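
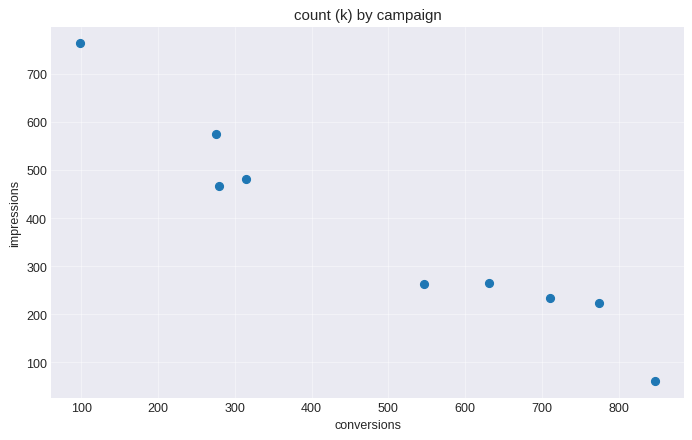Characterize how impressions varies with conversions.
negative, strong

Points are negatively correlated; strong (|r| ≈ 1.0).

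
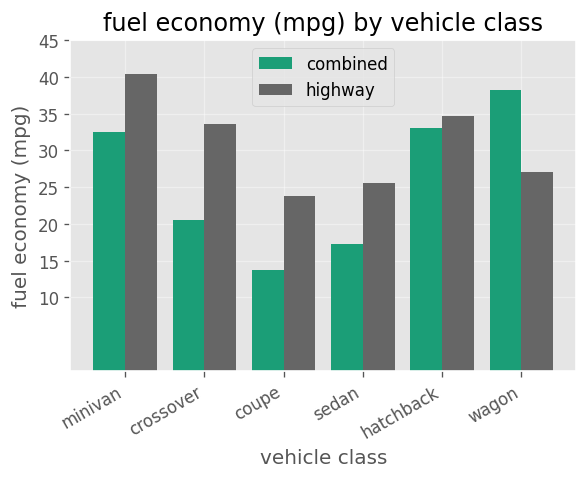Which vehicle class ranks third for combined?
minivan

Top 4 for combined: wagon ≈ 40, hatchback ≈ 35, minivan ≈ 30, crossover ≈ 20.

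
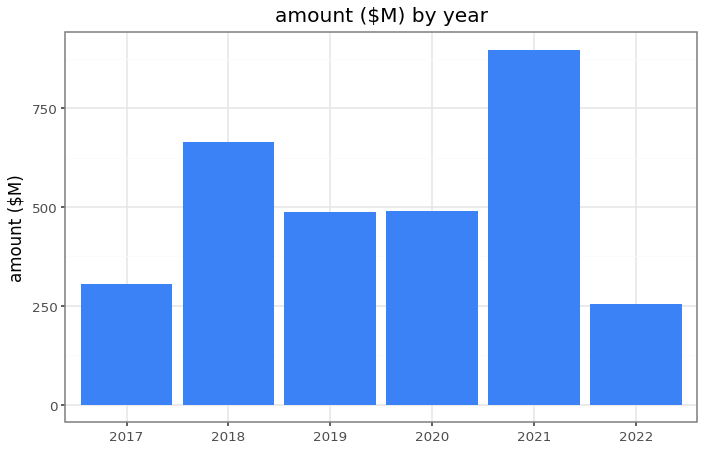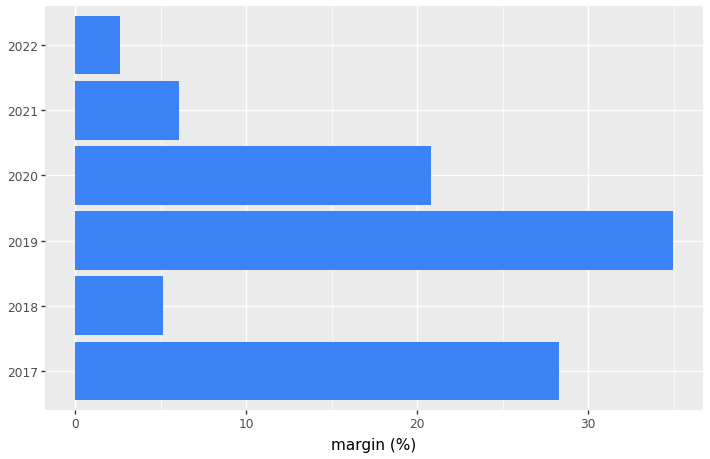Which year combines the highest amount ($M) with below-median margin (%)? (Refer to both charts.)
2021

Chart 2 median margin (%) ≈ 15; below-median years: 2018, 2021, 2022. Among those, 2021 has the highest amount ($M) (≈ 900).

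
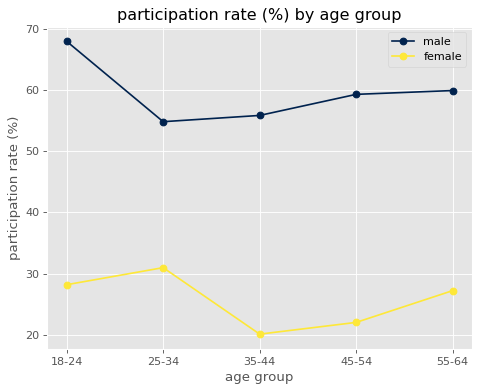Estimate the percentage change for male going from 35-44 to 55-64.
35-44 ≈ 55, 55-64 ≈ 60; (60 − 55) / 55 ≈ +9.1%.

≈ +9.1%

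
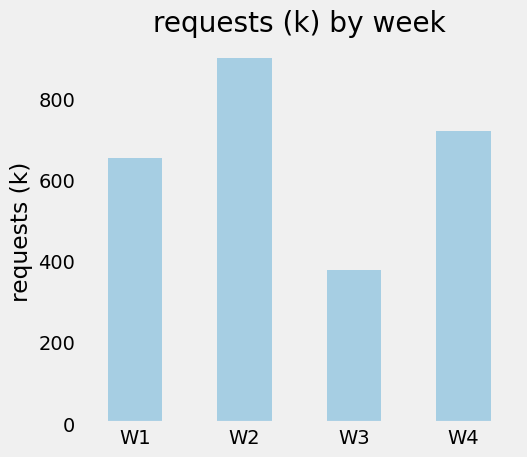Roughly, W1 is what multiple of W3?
W1 ≈ 700, W3 ≈ 400; 700/400 ≈ 1.75.

≈ 1.75×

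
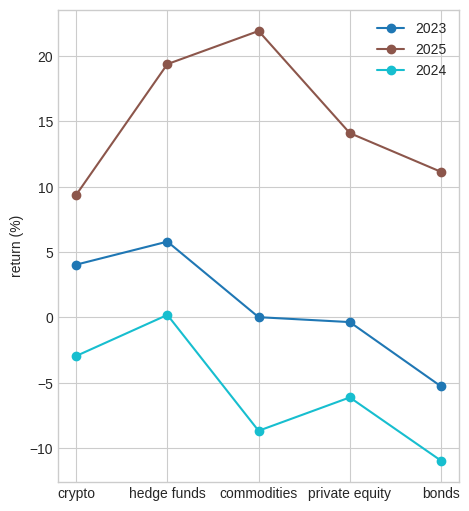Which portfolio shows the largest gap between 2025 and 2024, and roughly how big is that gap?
commodities, ≈ 30 %

commodities: 2025 ≈ 20, 2024 ≈ -10 → gap ≈ 30. Next-largest (bonds) is only ≈ 20.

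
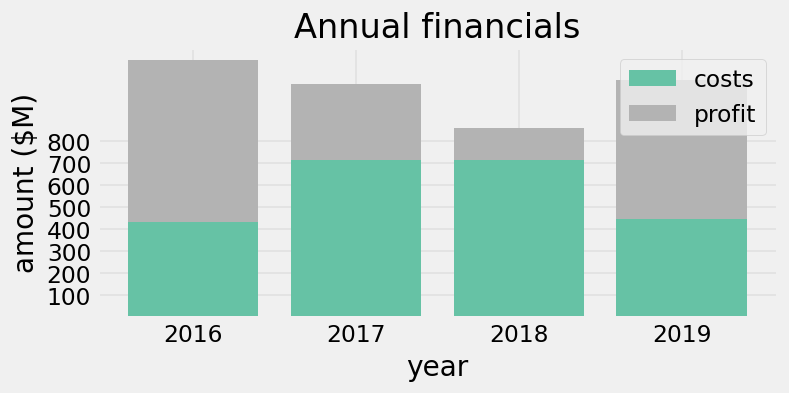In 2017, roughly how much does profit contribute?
profit top ≈ 1100, bottom ≈ 700; segment ≈ 400.

≈ 400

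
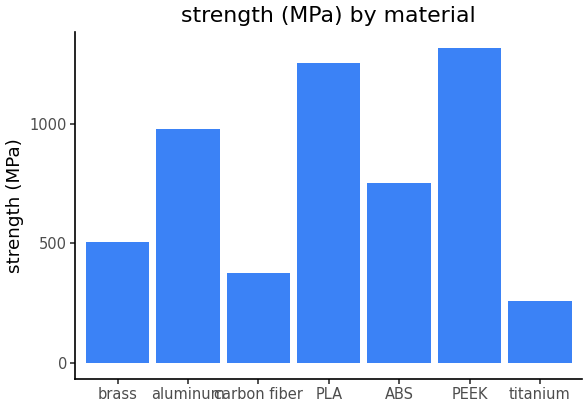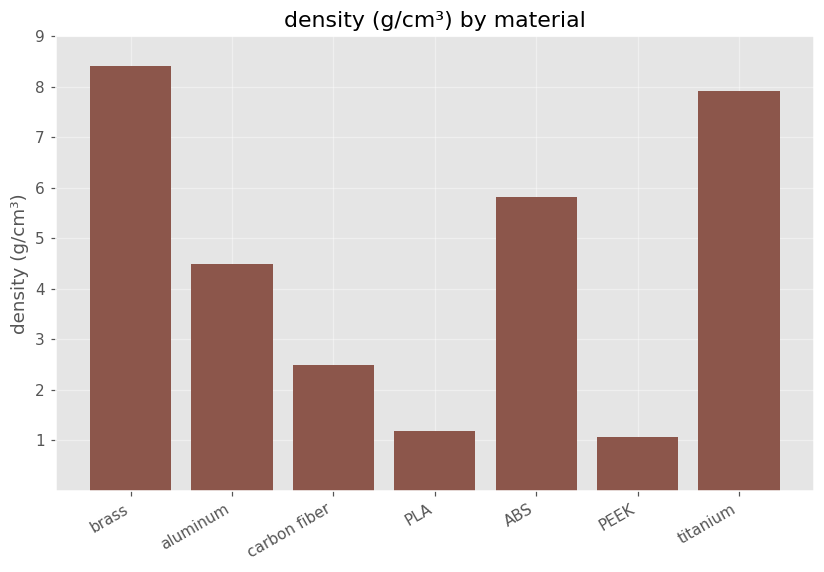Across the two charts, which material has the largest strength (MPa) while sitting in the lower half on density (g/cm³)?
Chart 2 median density (g/cm³) ≈ 4; below-median materials: carbon fiber, PLA, PEEK. Among those, PEEK has the highest strength (MPa) (≈ 1400).

PEEK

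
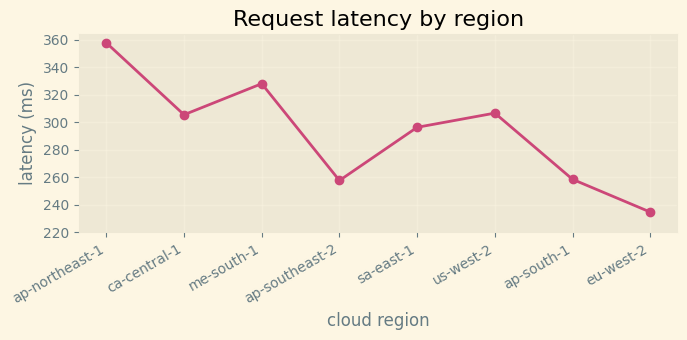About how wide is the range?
≈ 120

Max ap-northeast-1 ≈ 360, min eu-west-2 ≈ 240; range ≈ 120.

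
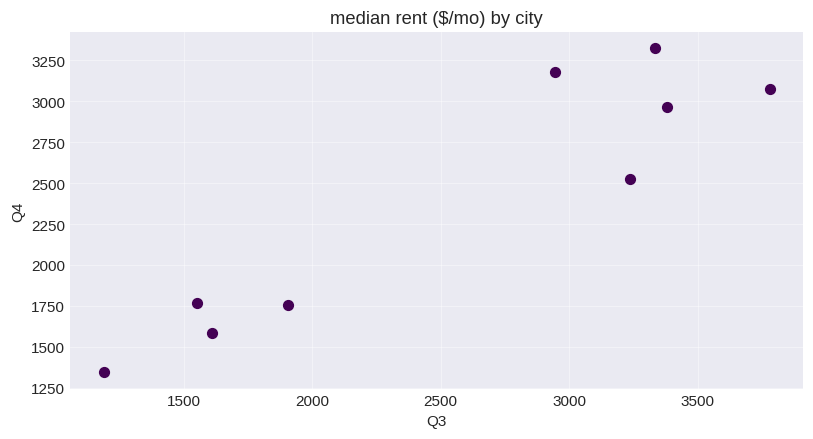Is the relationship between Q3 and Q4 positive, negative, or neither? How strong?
positive, strong

Points are positively correlated; strong (|r| ≈ 0.9).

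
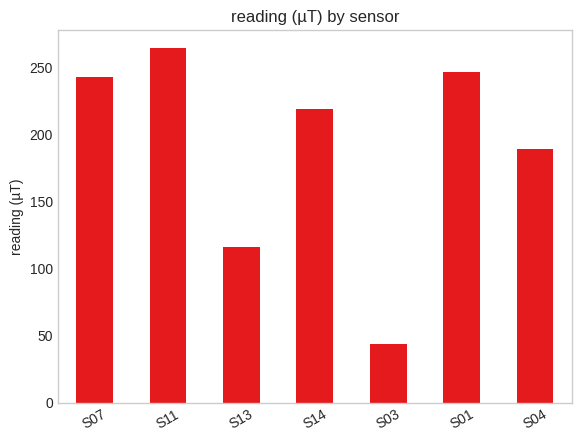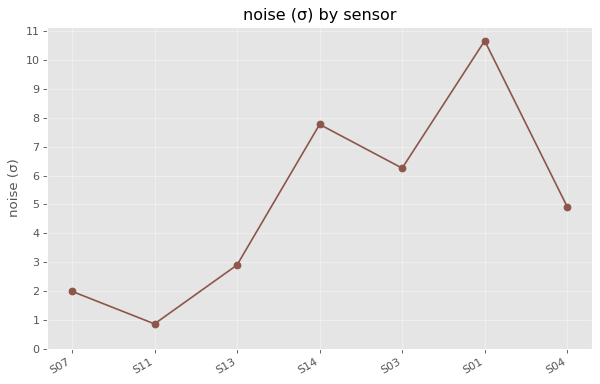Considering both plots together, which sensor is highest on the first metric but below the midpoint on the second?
Chart 2 median noise (σ) ≈ 5; below-median sensors: S07, S11, S13. Among those, S11 has the highest reading (µT) (≈ 275).

S11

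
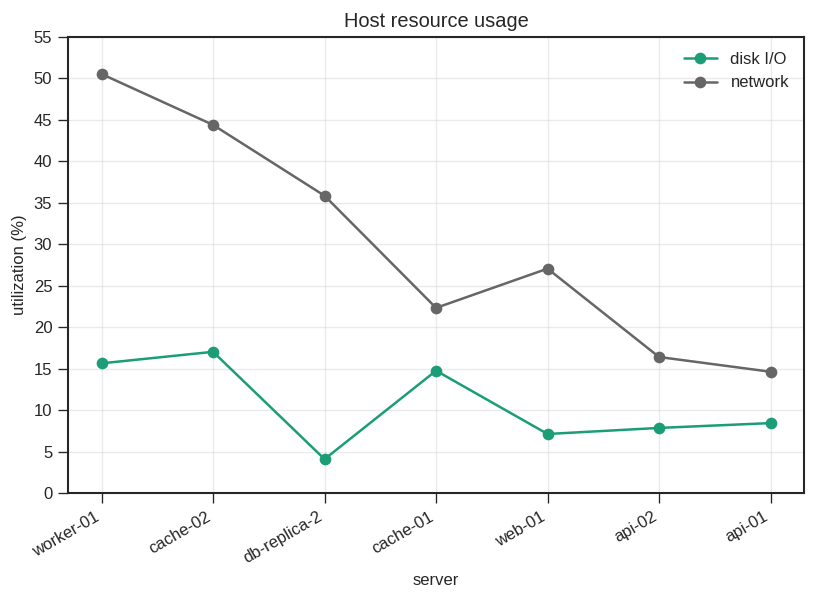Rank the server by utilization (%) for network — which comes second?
cache-02

Top 3 for network: worker-01 ≈ 50, cache-02 ≈ 45, db-replica-2 ≈ 35.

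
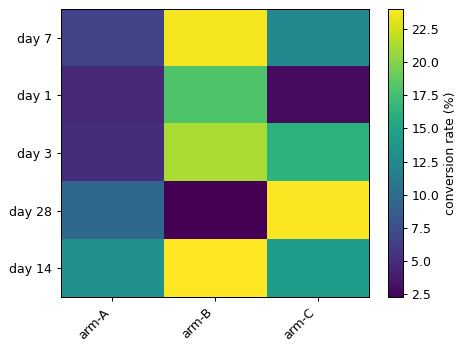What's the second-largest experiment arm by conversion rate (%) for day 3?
Top 3 for day 3: arm-B ≈ 22, arm-C ≈ 16, arm-A ≈ 4.

arm-C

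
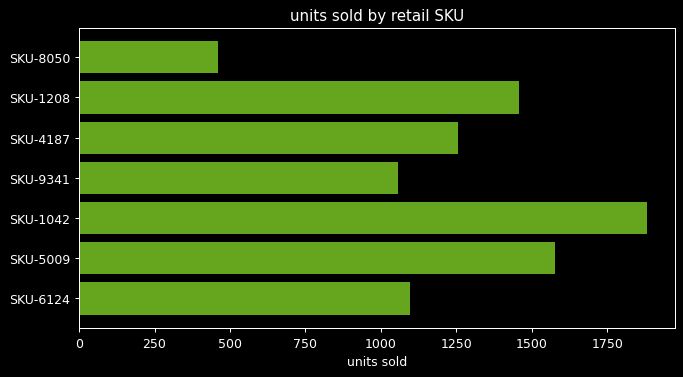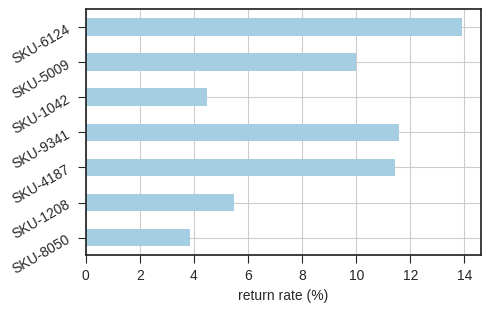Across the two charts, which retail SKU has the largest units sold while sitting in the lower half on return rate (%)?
SKU-1042

Chart 2 median return rate (%) ≈ 10; below-median retail SKUs: SKU-8050, SKU-1208, SKU-1042. Among those, SKU-1042 has the highest units sold (≈ 1800).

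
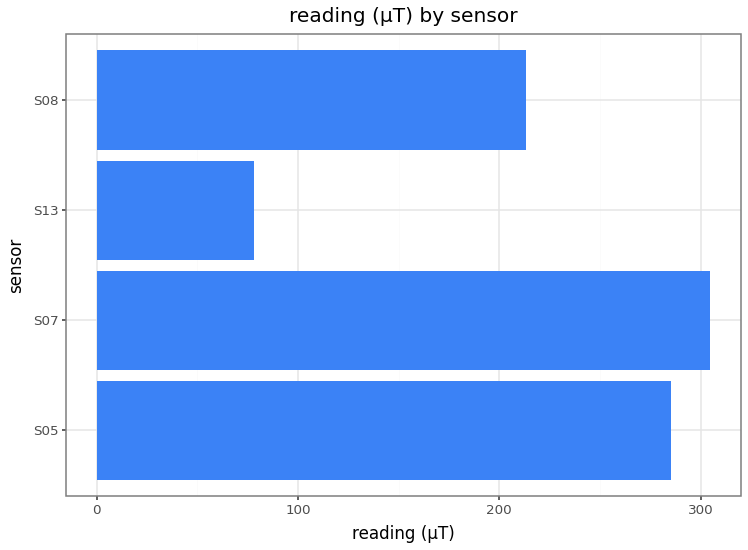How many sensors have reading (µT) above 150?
3

Above 150: S05, S07, S08.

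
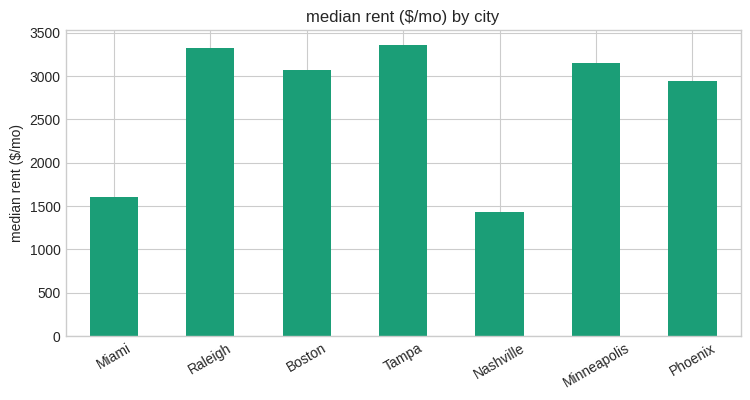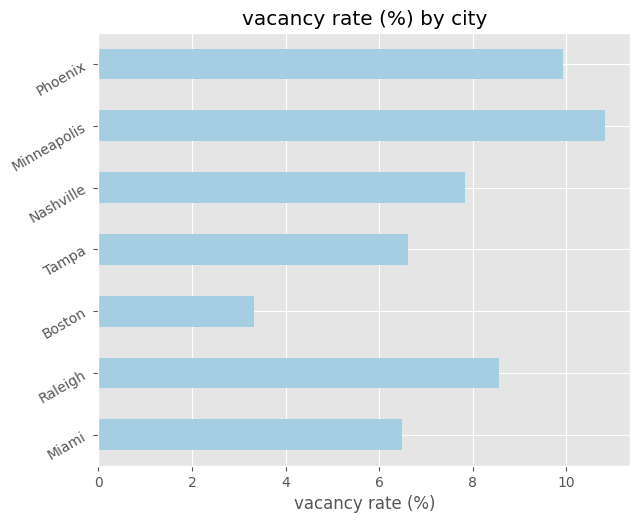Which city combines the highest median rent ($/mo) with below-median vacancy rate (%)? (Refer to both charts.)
Chart 2 median vacancy rate (%) ≈ 8; below-median cities: Miami, Boston, Tampa. Among those, Tampa has the highest median rent ($/mo) (≈ 3500).

Tampa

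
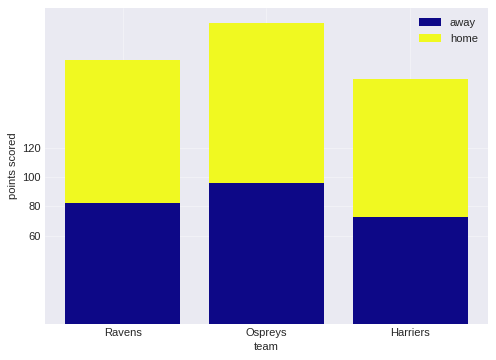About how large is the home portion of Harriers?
home top ≈ 160, bottom ≈ 80; segment ≈ 80.

≈ 80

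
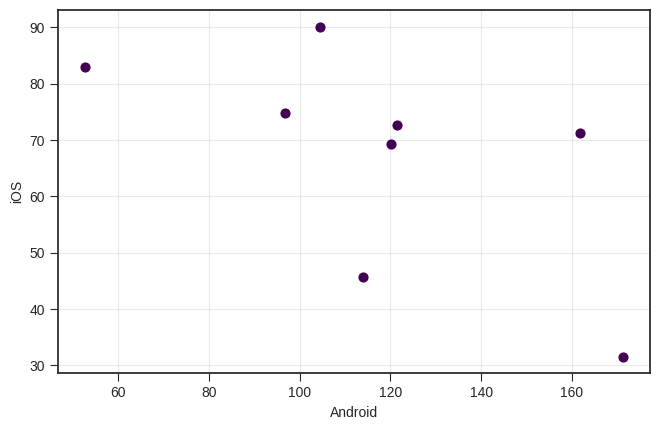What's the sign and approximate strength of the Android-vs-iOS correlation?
Points are negatively correlated; moderate (|r| ≈ 0.6).

negative, moderate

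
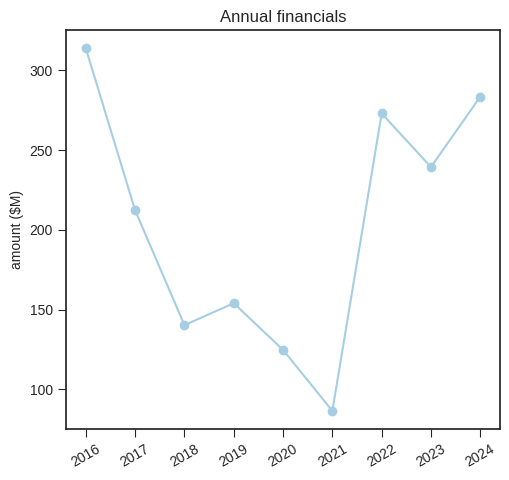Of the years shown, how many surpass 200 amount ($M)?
Above 200: 2016, 2017, 2022, 2023, 2024.

5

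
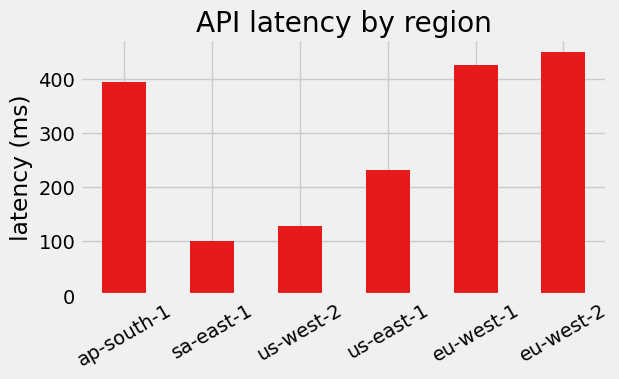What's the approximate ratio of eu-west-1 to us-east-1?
≈ 1.8×

eu-west-1 ≈ 450, us-east-1 ≈ 250; 450/250 ≈ 1.8.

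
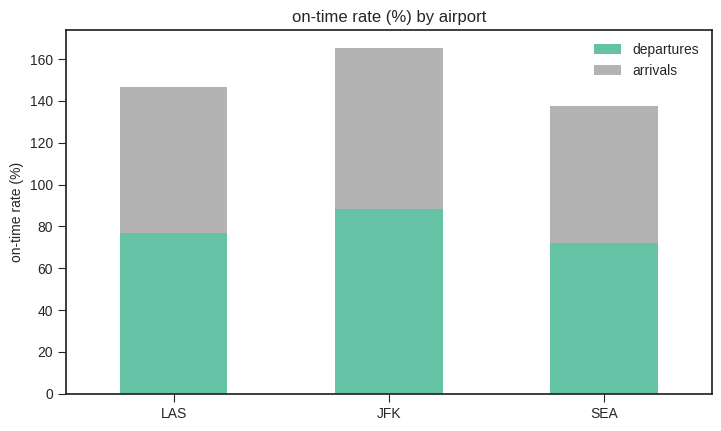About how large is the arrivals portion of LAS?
≈ 60

arrivals top ≈ 140, bottom ≈ 80; segment ≈ 60.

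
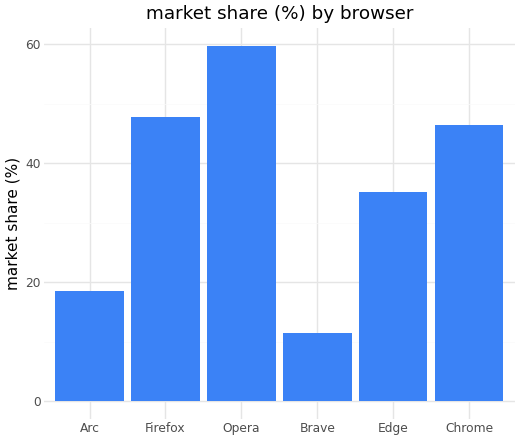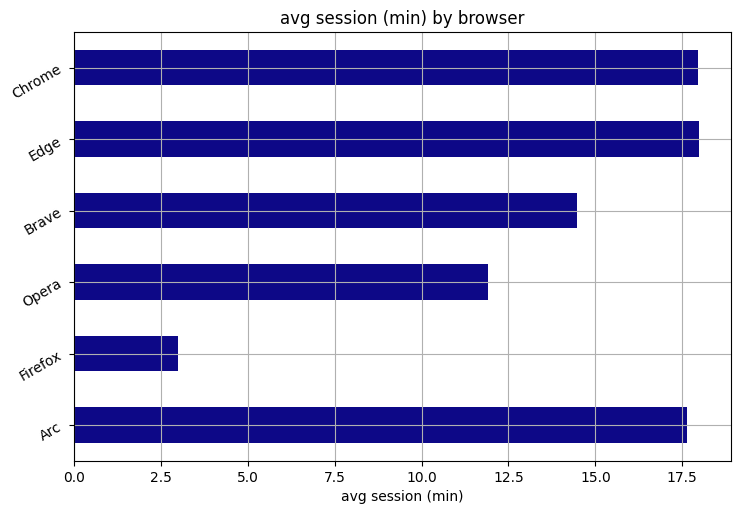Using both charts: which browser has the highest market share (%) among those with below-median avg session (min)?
Opera

Chart 2 median avg session (min) ≈ 16; below-median browsers: Firefox, Opera, Brave. Among those, Opera has the highest market share (%) (≈ 60).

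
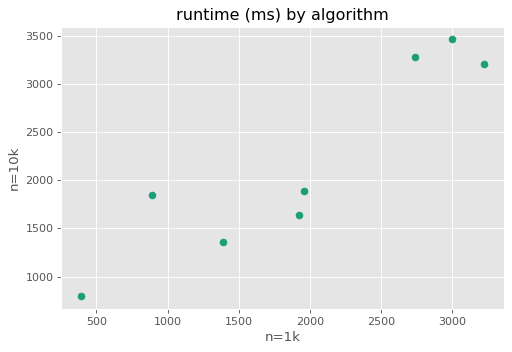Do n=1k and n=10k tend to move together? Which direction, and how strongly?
Points are positively correlated; strong (|r| ≈ 0.9).

positive, strong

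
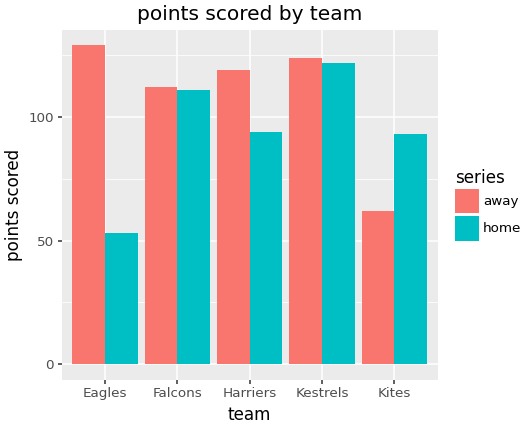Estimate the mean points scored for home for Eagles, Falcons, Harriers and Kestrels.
≈ 100

(60 + 120 + 100 + 120) / 4 ≈ 100.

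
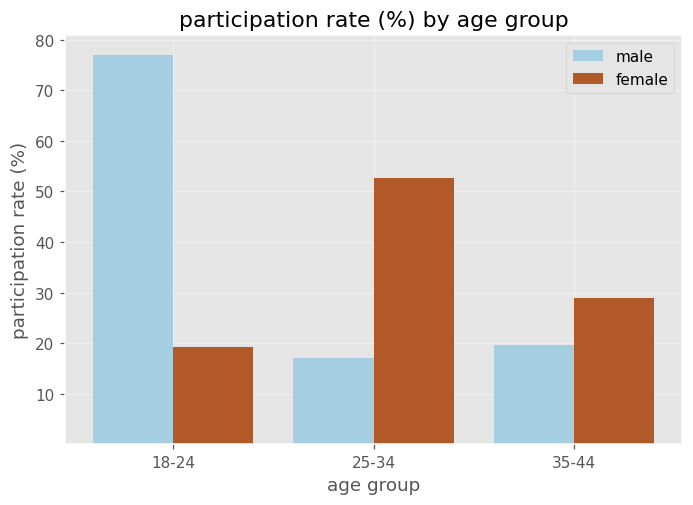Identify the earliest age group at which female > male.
25-34

18-24: female ≈ 20 vs male ≈ 80 (not yet); 25-34: female ≈ 50 vs male ≈ 20 (first crossover).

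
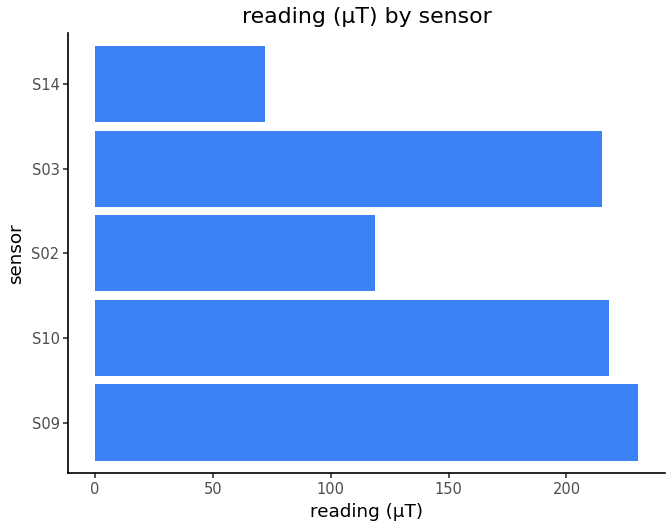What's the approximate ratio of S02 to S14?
S02 ≈ 120, S14 ≈ 80; 120/80 ≈ 1.5.

≈ 1.5×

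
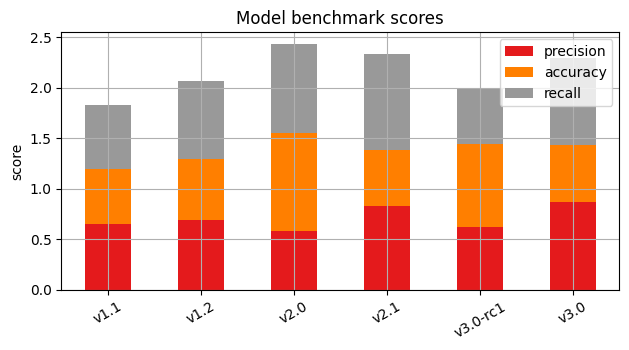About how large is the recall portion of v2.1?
≈ 1.0

recall top ≈ 2.5, bottom ≈ 1.5; segment ≈ 1.0.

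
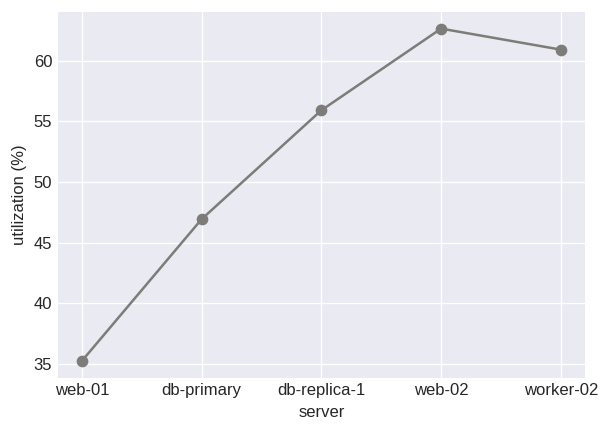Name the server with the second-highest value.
worker-02

Top 3: web-02 ≈ 65, worker-02 ≈ 60, db-replica-1 ≈ 55.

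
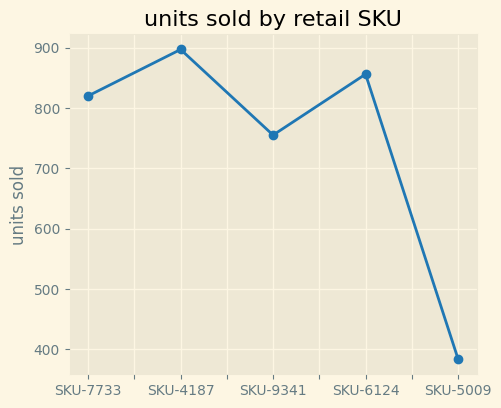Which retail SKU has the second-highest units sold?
SKU-6124

Top 3: SKU-4187 ≈ 900, SKU-6124 ≈ 850, SKU-7733 ≈ 800.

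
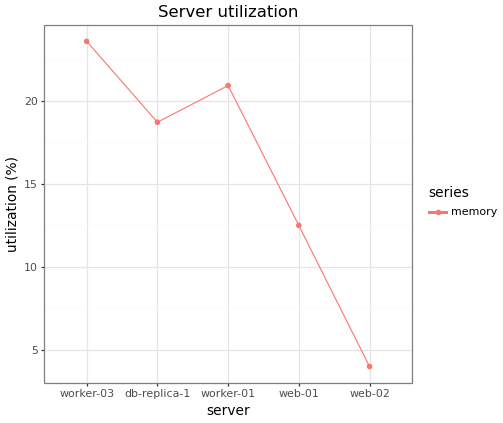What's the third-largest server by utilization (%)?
Top 4: worker-03 ≈ 24, worker-01 ≈ 20, db-replica-1 ≈ 18, web-01 ≈ 12.

db-replica-1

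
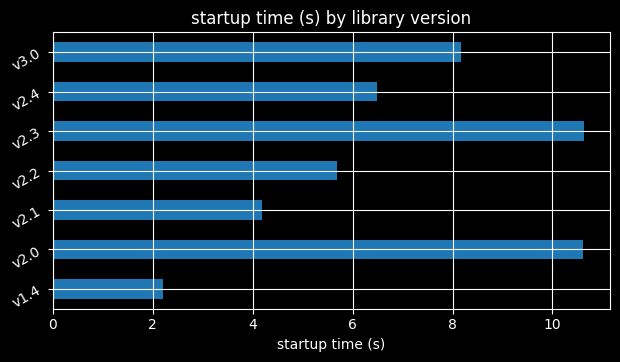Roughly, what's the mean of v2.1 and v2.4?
≈ 5

(4 + 6) / 2 ≈ 5.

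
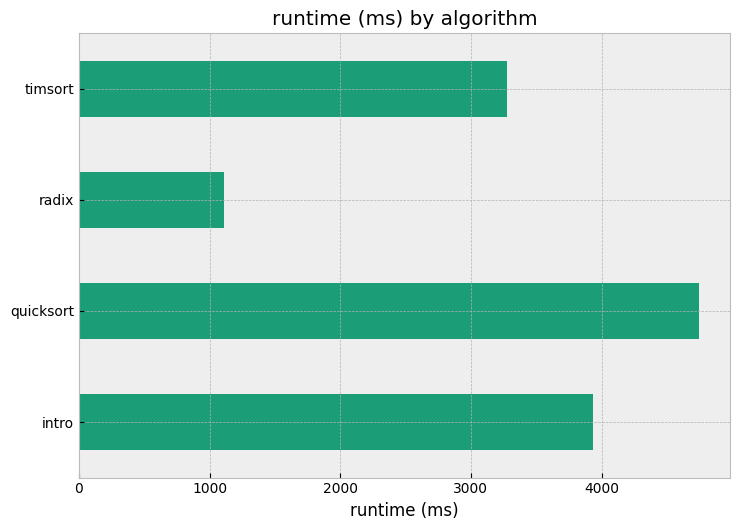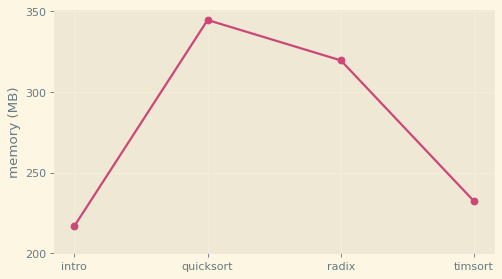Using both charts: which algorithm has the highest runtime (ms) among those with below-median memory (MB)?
intro

Chart 2 median memory (MB) ≈ 300; below-median algorithms: intro, timsort. Among those, intro has the highest runtime (ms) (≈ 4000).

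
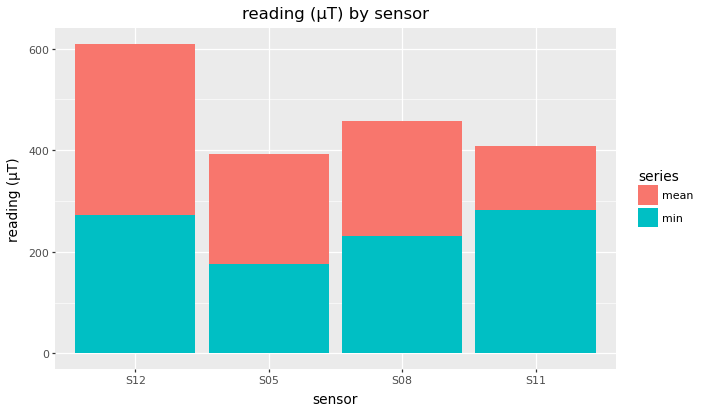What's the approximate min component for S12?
≈ 300

min top ≈ 300, bottom ≈ 0; segment ≈ 300.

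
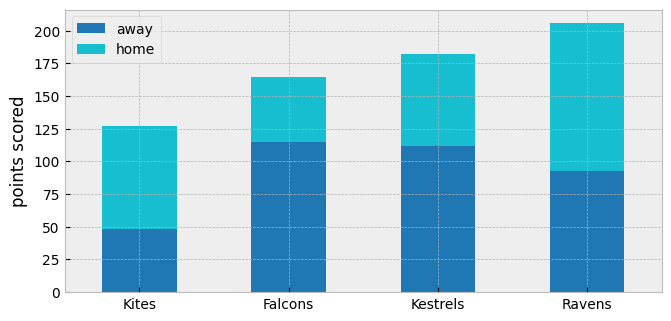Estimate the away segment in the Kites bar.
≈ 40

away top ≈ 40, bottom ≈ 0; segment ≈ 40.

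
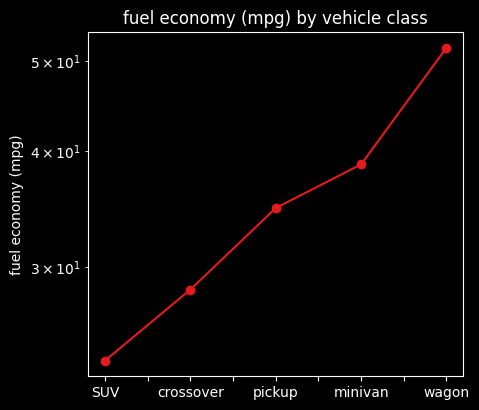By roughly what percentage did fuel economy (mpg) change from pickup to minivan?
pickup ≈ 35, minivan ≈ 40; (40 − 35) / 35 ≈ +14.3%.

≈ +14.3%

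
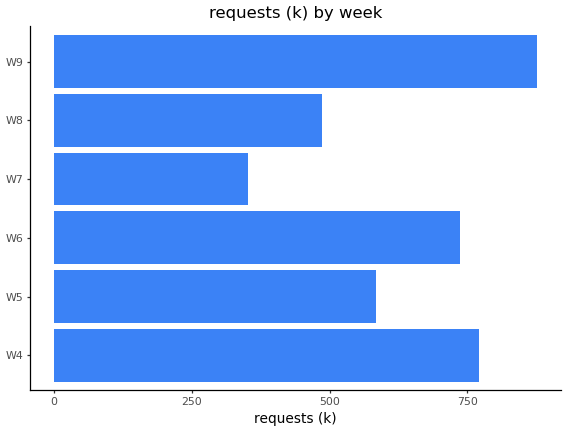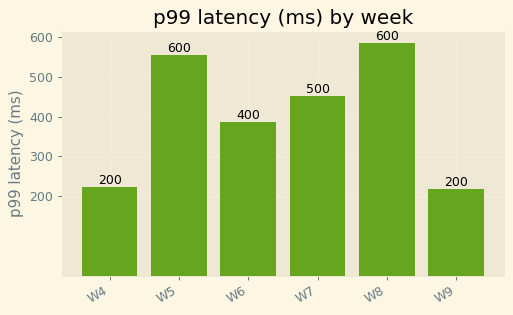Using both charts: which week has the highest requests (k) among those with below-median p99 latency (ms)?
Chart 2 median p99 latency (ms) ≈ 400; below-median weeks: W4, W6, W9. Among those, W9 has the highest requests (k) (≈ 900).

W9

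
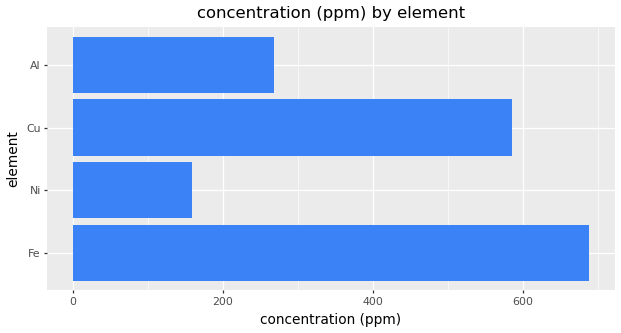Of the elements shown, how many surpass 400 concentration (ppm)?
Above 400: Fe, Cu.

2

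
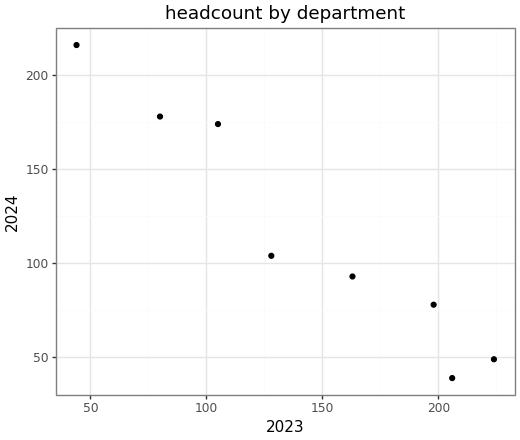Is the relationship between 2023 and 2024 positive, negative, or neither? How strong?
negative, strong

Points are negatively correlated; strong (|r| ≈ 1.0).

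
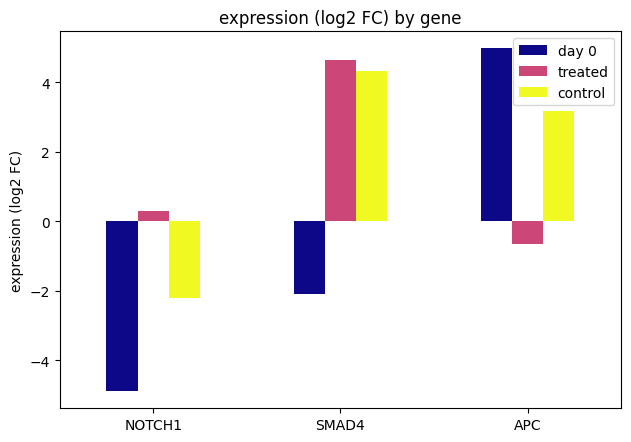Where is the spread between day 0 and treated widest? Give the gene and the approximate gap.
SMAD4: day 0 ≈ -2, treated ≈ 5 → gap ≈ 7. Next-largest (APC) is only ≈ 6.

SMAD4, ≈ 7 log2 FC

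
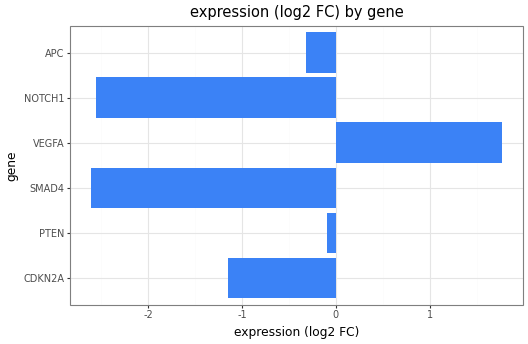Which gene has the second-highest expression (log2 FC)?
PTEN

Top 3: VEGFA ≈ 2.0, PTEN ≈ 0.0, APC ≈ -0.5.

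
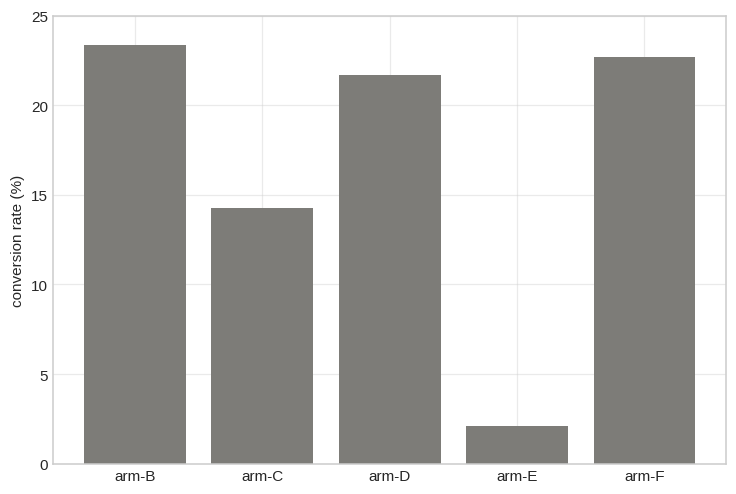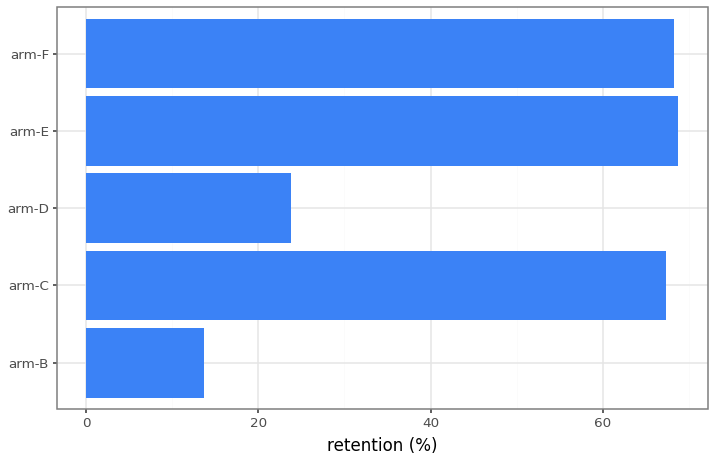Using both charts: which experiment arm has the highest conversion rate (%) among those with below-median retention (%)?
Chart 2 median retention (%) ≈ 70; below-median experiment arms: arm-B, arm-D. Among those, arm-B has the highest conversion rate (%) (≈ 25).

arm-B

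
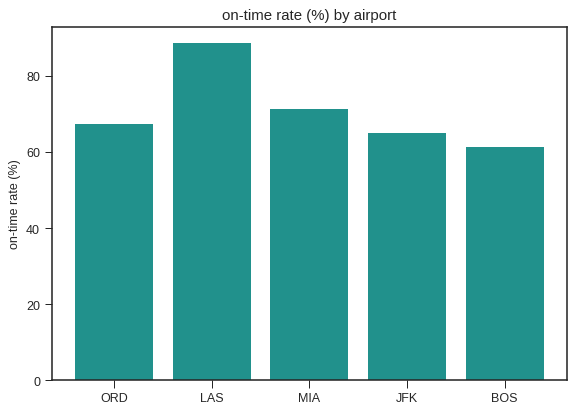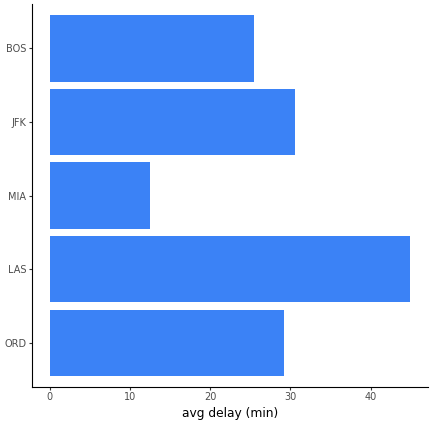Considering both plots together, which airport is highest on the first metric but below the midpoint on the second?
Chart 2 median avg delay (min) ≈ 30; below-median airports: MIA, BOS. Among those, MIA has the highest on-time rate (%) (≈ 70).

MIA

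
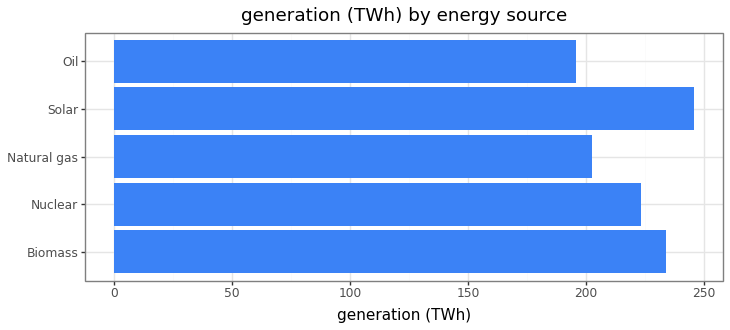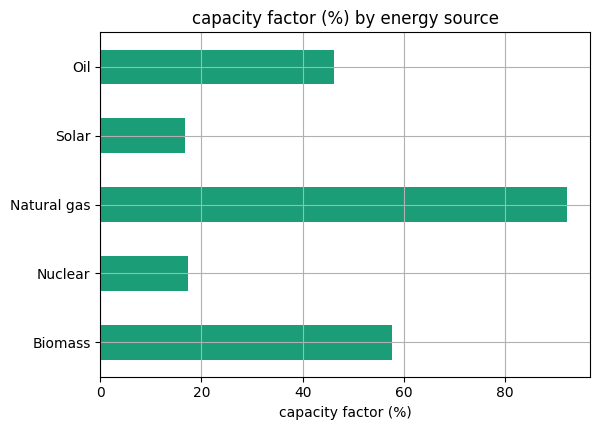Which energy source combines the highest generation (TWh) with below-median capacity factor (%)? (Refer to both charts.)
Solar

Chart 2 median capacity factor (%) ≈ 50; below-median energy sources: Nuclear, Solar. Among those, Solar has the highest generation (TWh) (≈ 250).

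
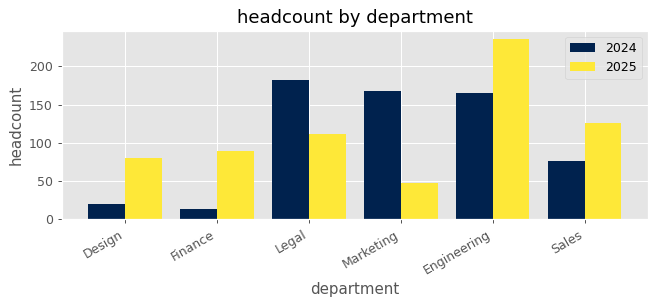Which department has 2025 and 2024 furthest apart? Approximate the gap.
Marketing, ≈ 120

Marketing: 2025 ≈ 40, 2024 ≈ 160 → gap ≈ 120. Next-largest (Finance) is only ≈ 60.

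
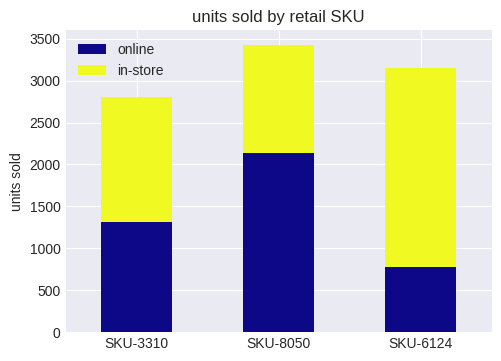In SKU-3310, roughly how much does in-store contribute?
in-store top ≈ 3000, bottom ≈ 1500; segment ≈ 1500.

≈ 1500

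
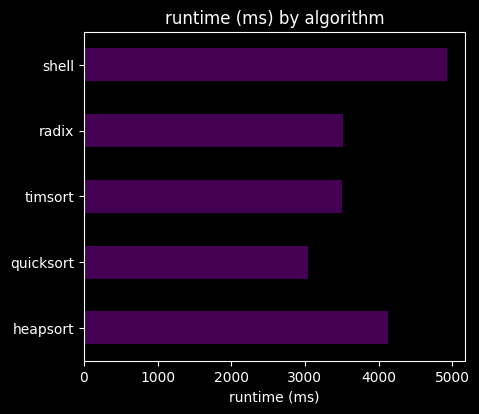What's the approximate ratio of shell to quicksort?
≈ 1.67×

shell ≈ 5000, quicksort ≈ 3000; 5000/3000 ≈ 1.67.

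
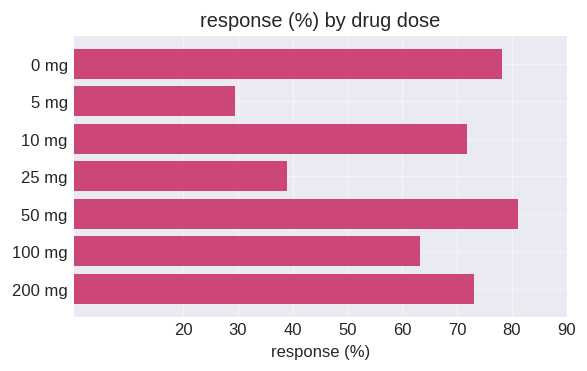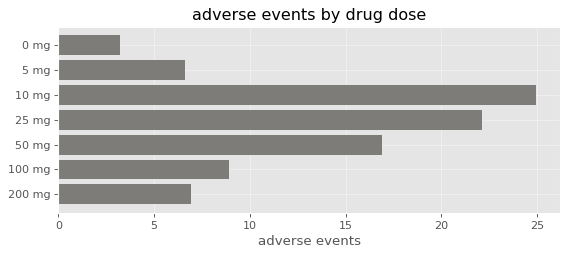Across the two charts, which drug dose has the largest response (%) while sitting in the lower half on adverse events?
0 mg

Chart 2 median adverse events ≈ 10; below-median drug doses: 0 mg, 5 mg, 200 mg. Among those, 0 mg has the highest response (%) (≈ 80).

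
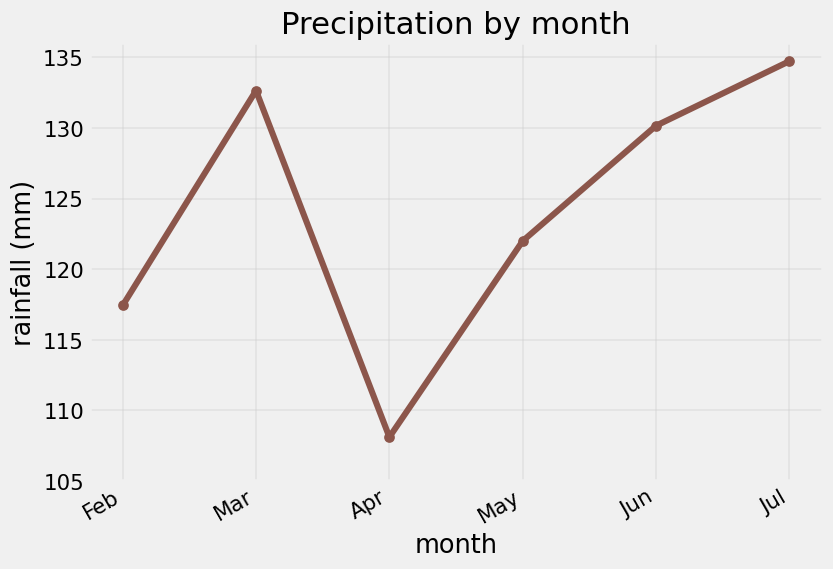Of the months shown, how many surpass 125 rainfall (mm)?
Above 125: Mar, Jun, Jul.

3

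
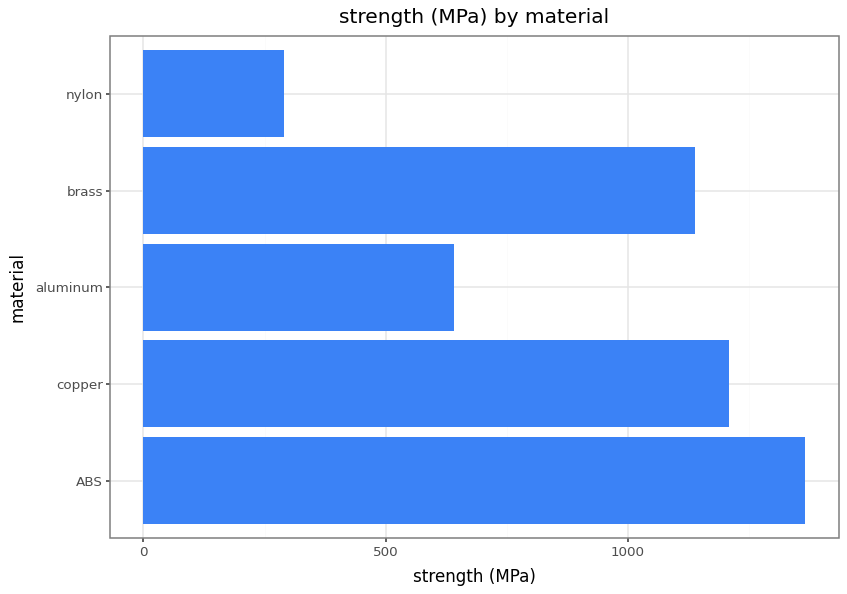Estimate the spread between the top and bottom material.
Max ABS ≈ 1400, min nylon ≈ 200; range ≈ 1200.

≈ 1200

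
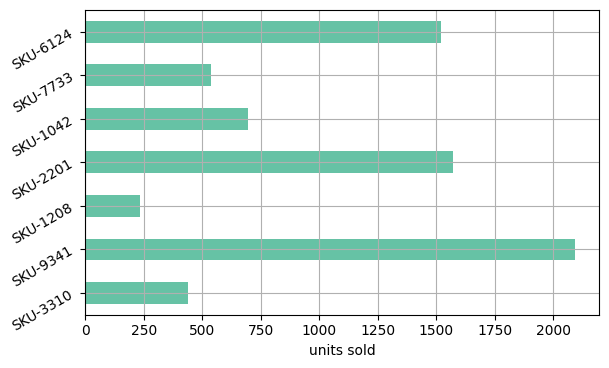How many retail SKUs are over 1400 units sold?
Above 1400: SKU-9341, SKU-2201, SKU-6124.

3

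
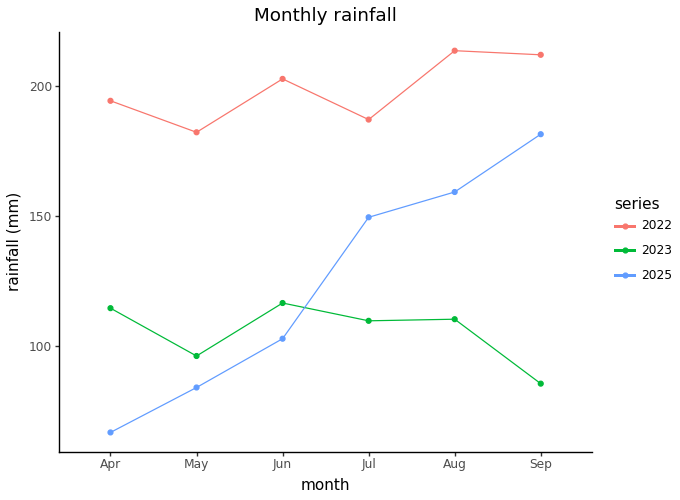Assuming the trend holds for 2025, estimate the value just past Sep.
≈ 200

Last three: 140, 160, 180 → slope ≈ 20/step → next ≈ 200.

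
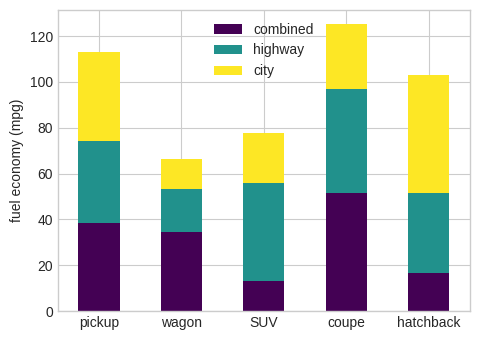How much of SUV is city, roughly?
≈ 20

city top ≈ 80, bottom ≈ 60; segment ≈ 20.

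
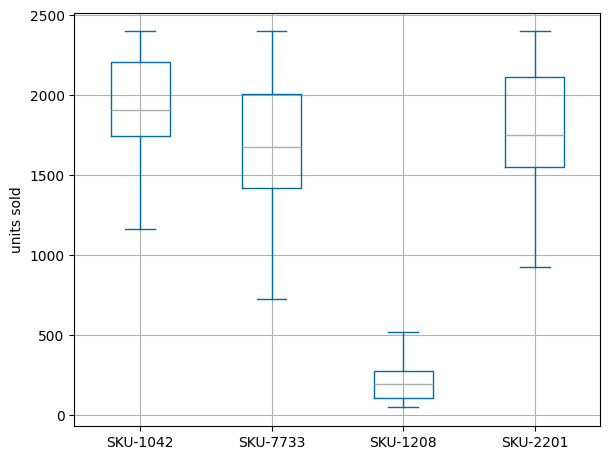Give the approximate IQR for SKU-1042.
≈ 400

Q3 ≈ 2200, Q1 ≈ 1800; IQR ≈ 400.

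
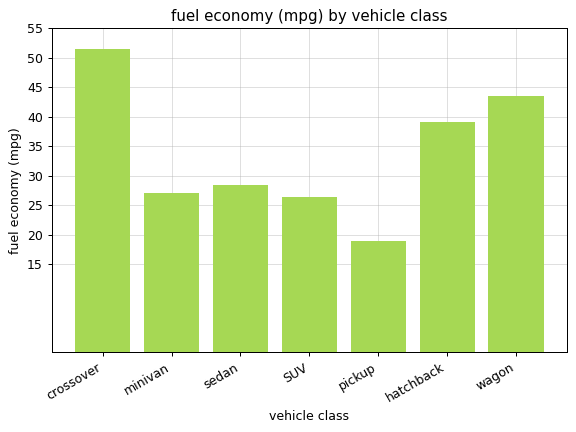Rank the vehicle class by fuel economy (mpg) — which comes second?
wagon

Top 3: crossover ≈ 50, wagon ≈ 45, hatchback ≈ 40.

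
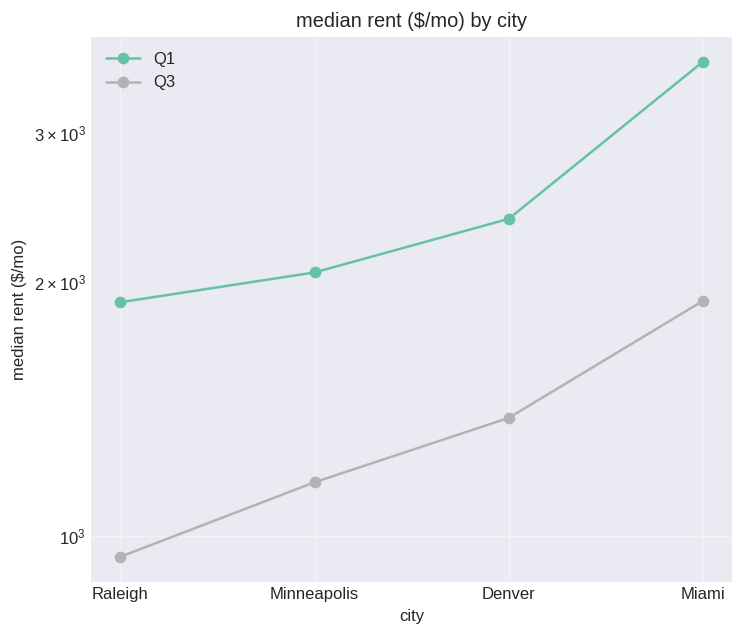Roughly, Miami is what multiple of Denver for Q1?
≈ 1.4×

Miami ≈ 3500, Denver ≈ 2500; 3500/2500 ≈ 1.4.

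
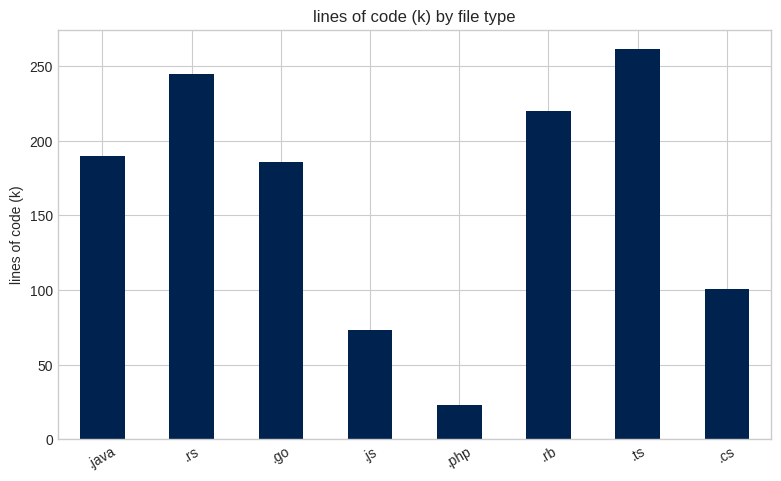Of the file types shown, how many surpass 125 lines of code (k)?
5

Above 125: .java, .rs, .go, .rb, .ts.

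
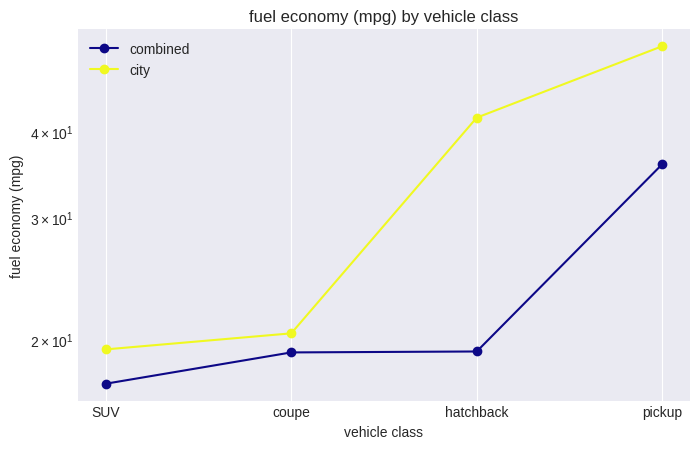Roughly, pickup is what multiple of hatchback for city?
pickup ≈ 55, hatchback ≈ 40; 55/40 ≈ 1.38.

≈ 1.38×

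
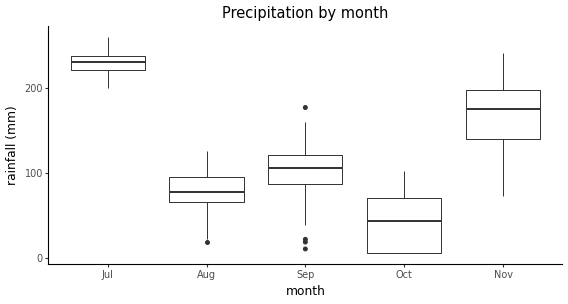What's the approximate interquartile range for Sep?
≈ 40

Q3 ≈ 120, Q1 ≈ 80; IQR ≈ 40.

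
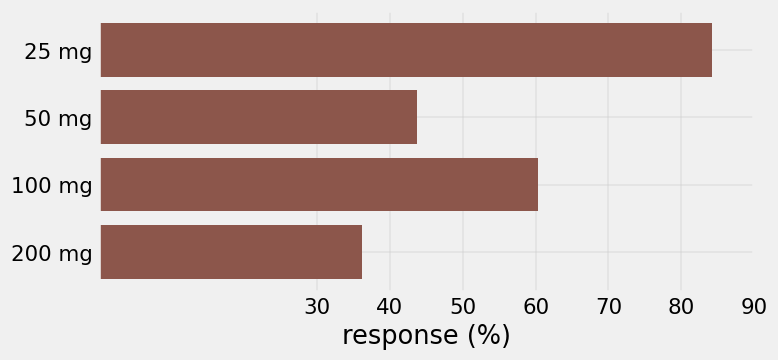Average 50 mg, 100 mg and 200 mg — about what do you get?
≈ 47

(40 + 60 + 40) / 3 ≈ 47.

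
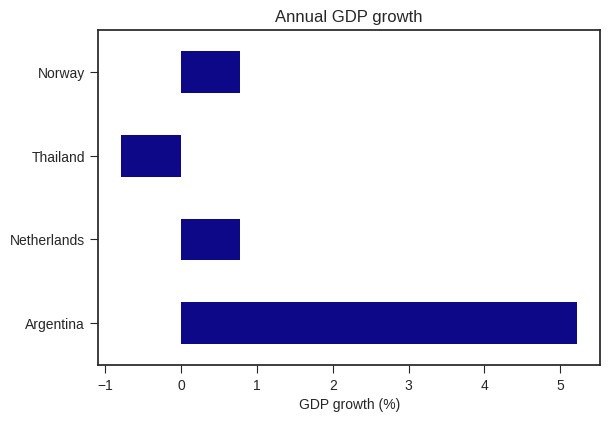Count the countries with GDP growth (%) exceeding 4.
1

Above 4: Argentina.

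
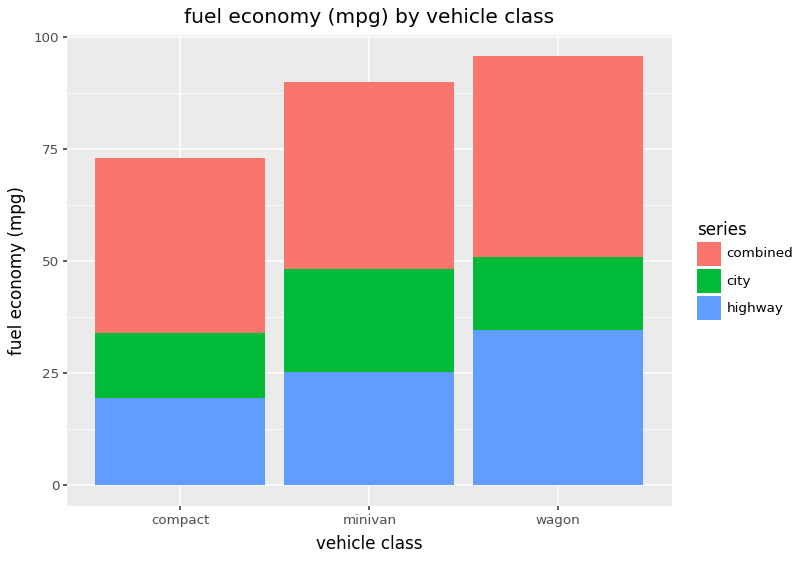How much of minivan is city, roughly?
city top ≈ 50, bottom ≈ 30; segment ≈ 20.

≈ 20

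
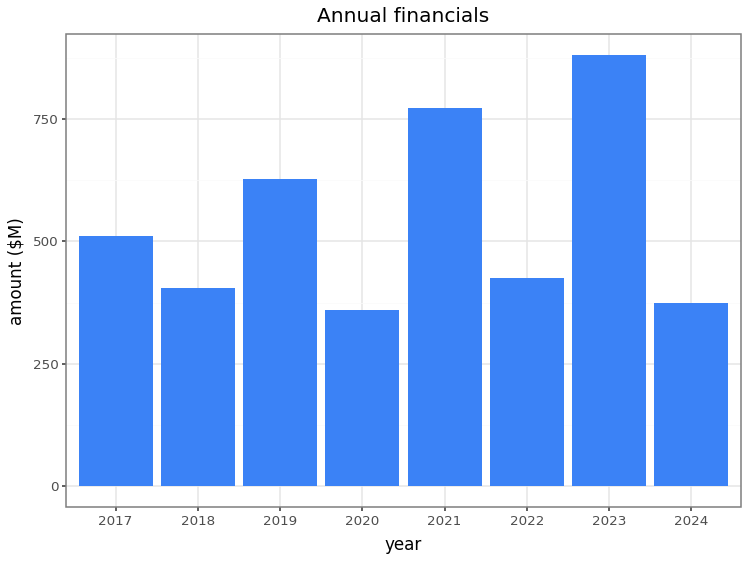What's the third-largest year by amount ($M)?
2019

Top 4: 2023 ≈ 900, 2021 ≈ 800, 2019 ≈ 600, 2017 ≈ 500.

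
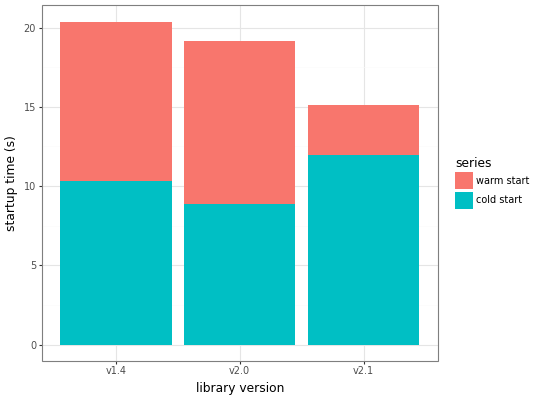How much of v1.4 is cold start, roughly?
≈ 10

cold start top ≈ 10, bottom ≈ 0; segment ≈ 10.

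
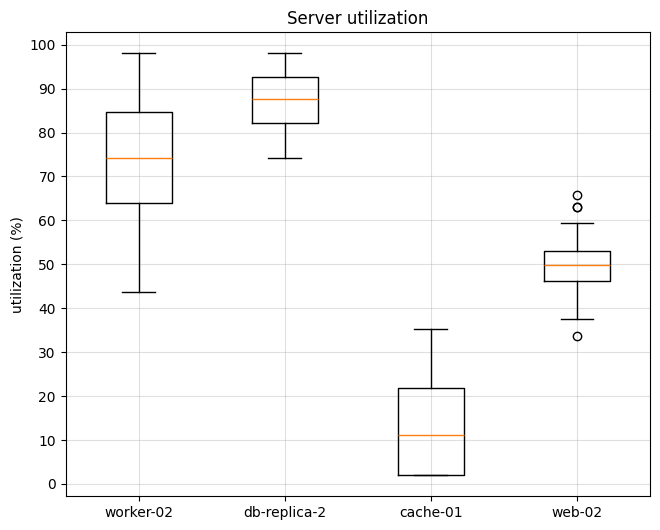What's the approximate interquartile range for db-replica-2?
≈ 10

Q3 ≈ 90, Q1 ≈ 80; IQR ≈ 10.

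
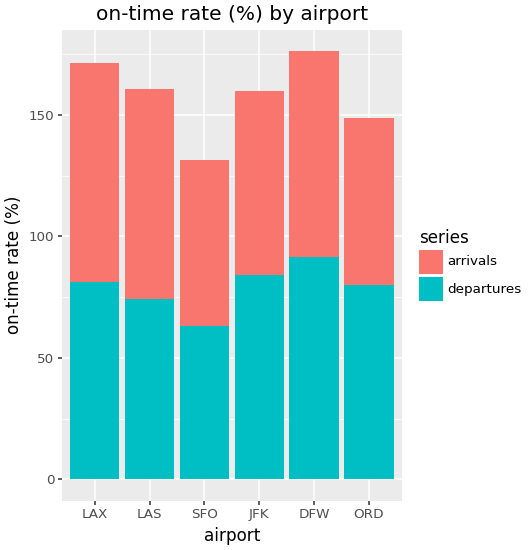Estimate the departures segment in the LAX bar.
departures top ≈ 80, bottom ≈ 0; segment ≈ 80.

≈ 80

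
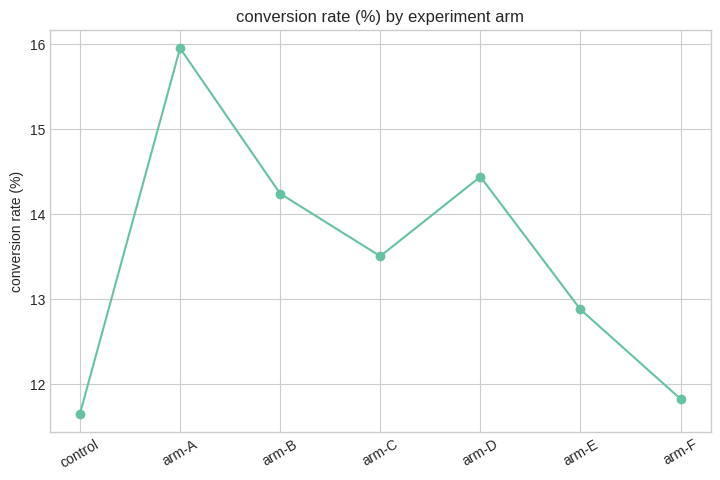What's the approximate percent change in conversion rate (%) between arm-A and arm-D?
arm-A ≈ 16.0, arm-D ≈ 14.5; (14.5 − 16.0) / 16.0 ≈ -9.4%.

≈ -9.4%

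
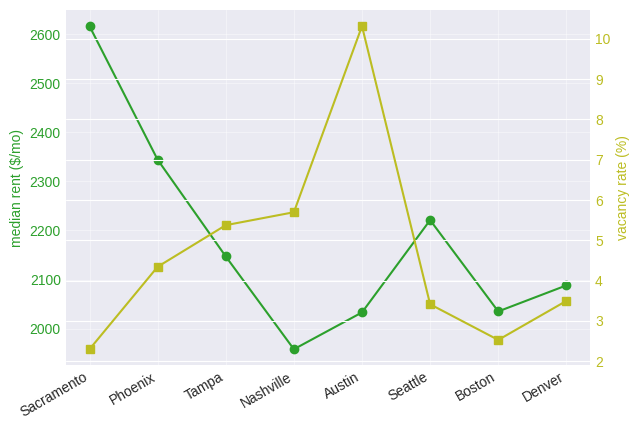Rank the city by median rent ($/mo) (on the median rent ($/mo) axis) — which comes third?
Seattle

Top 4 (on the median rent ($/mo) axis): Sacramento ≈ 2600, Phoenix ≈ 2300, Seattle ≈ 2200, Tampa ≈ 2100.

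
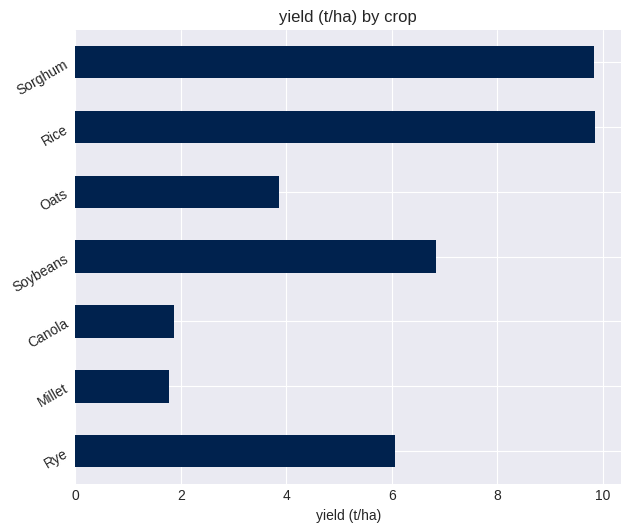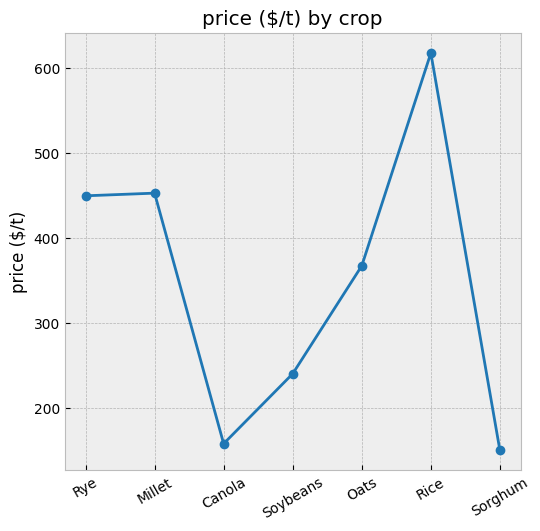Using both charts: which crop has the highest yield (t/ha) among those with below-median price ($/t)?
Sorghum

Chart 2 median price ($/t) ≈ 400; below-median crops: Canola, Soybeans, Sorghum. Among those, Sorghum has the highest yield (t/ha) (≈ 10).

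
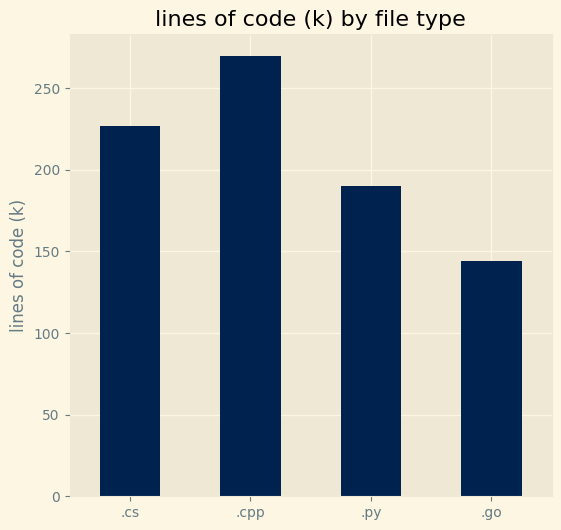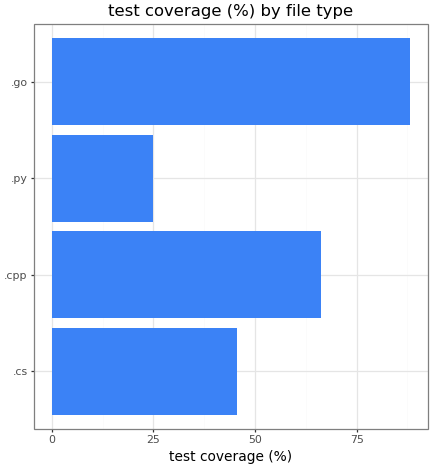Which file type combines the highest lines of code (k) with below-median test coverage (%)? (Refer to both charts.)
.cs

Chart 2 median test coverage (%) ≈ 60; below-median file types: .cs, .py. Among those, .cs has the highest lines of code (k) (≈ 225).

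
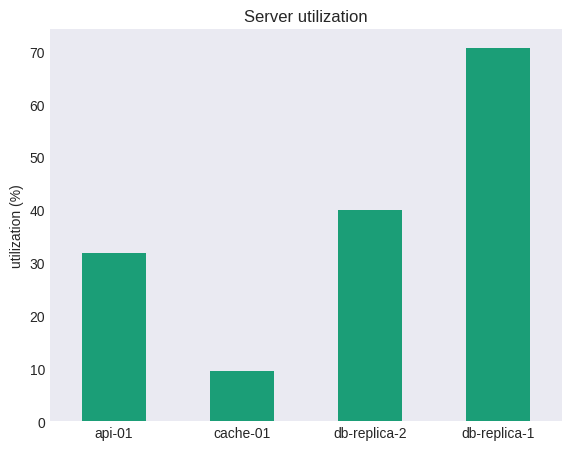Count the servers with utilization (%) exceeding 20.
Above 20: api-01, db-replica-2, db-replica-1.

3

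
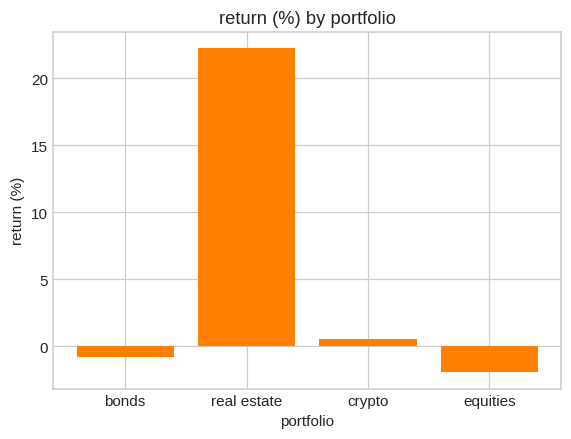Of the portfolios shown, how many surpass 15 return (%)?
1

Above 15: real estate.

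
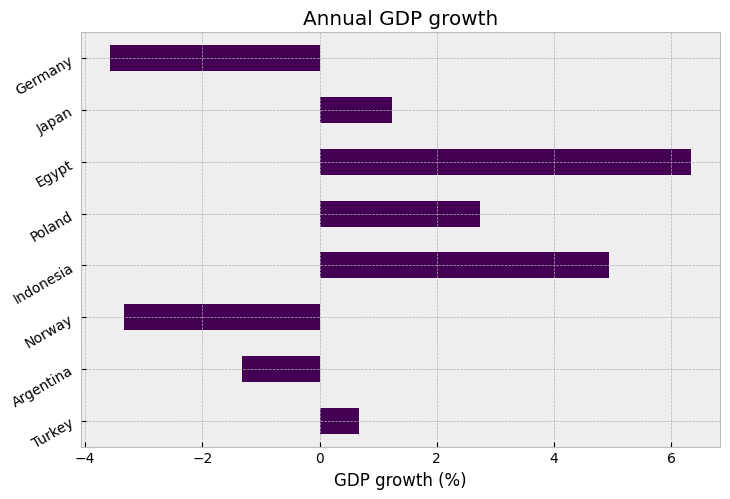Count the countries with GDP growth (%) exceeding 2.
3

Above 2: Indonesia, Poland, Egypt.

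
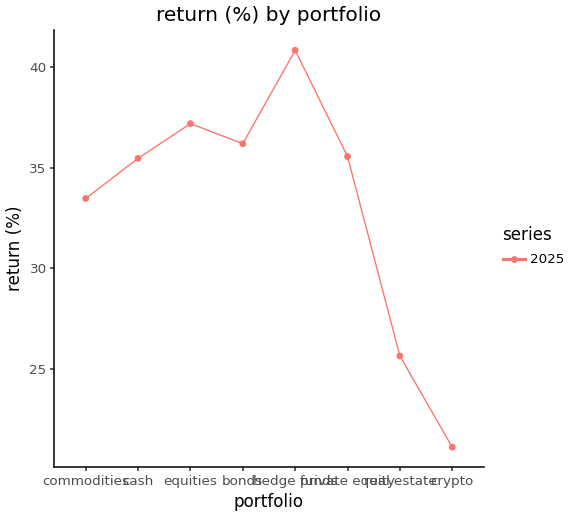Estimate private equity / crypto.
≈ 1.64×

private equity ≈ 36, crypto ≈ 22; 36/22 ≈ 1.64.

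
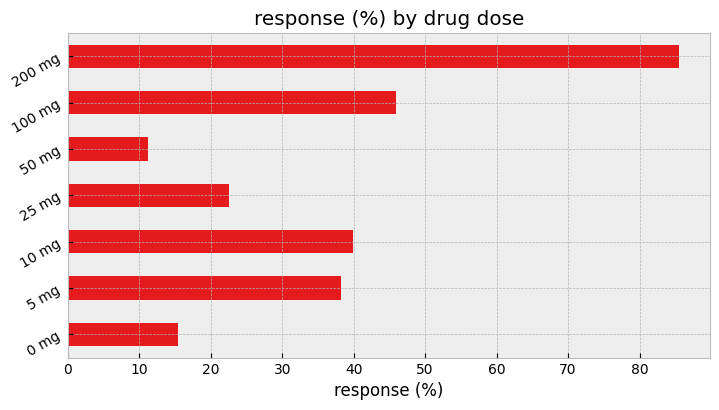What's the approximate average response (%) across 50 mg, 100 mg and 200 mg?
≈ 50

(10 + 50 + 90) / 3 ≈ 50.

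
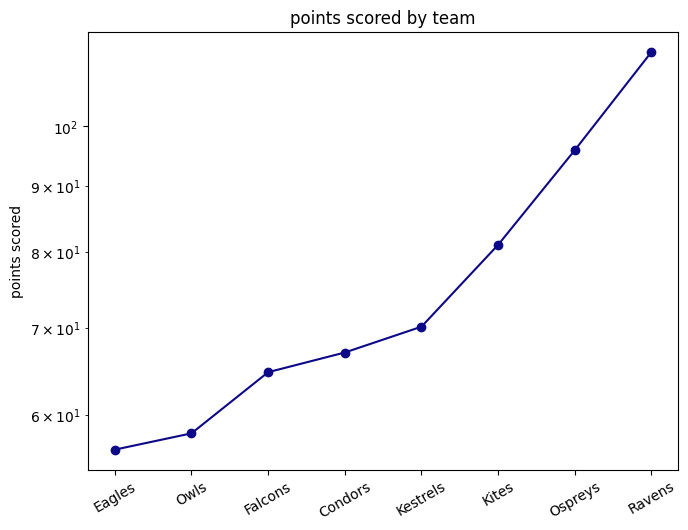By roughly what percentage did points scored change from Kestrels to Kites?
≈ +14.3%

Kestrels ≈ 70, Kites ≈ 80; (80 − 70) / 70 ≈ +14.3%.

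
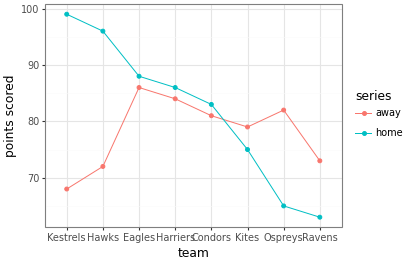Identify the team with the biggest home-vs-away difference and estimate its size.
Kestrels: home ≈ 100, away ≈ 70 → gap ≈ 30. Next-largest (Hawks) is only ≈ 25.

Kestrels, ≈ 30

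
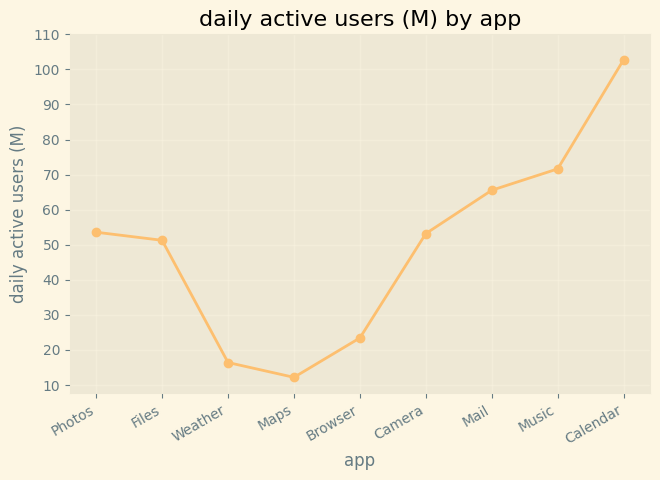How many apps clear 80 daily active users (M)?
1

Above 80: Calendar.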